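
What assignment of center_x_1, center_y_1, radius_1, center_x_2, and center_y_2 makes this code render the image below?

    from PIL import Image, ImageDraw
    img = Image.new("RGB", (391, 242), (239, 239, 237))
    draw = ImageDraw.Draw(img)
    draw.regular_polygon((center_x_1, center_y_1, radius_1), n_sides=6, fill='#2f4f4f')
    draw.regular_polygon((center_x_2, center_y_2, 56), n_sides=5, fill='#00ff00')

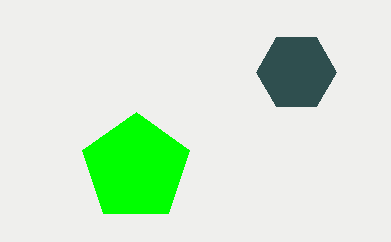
center_x_1 = 296
center_y_1 = 72
radius_1 = 40
center_x_2 = 136
center_y_2 = 168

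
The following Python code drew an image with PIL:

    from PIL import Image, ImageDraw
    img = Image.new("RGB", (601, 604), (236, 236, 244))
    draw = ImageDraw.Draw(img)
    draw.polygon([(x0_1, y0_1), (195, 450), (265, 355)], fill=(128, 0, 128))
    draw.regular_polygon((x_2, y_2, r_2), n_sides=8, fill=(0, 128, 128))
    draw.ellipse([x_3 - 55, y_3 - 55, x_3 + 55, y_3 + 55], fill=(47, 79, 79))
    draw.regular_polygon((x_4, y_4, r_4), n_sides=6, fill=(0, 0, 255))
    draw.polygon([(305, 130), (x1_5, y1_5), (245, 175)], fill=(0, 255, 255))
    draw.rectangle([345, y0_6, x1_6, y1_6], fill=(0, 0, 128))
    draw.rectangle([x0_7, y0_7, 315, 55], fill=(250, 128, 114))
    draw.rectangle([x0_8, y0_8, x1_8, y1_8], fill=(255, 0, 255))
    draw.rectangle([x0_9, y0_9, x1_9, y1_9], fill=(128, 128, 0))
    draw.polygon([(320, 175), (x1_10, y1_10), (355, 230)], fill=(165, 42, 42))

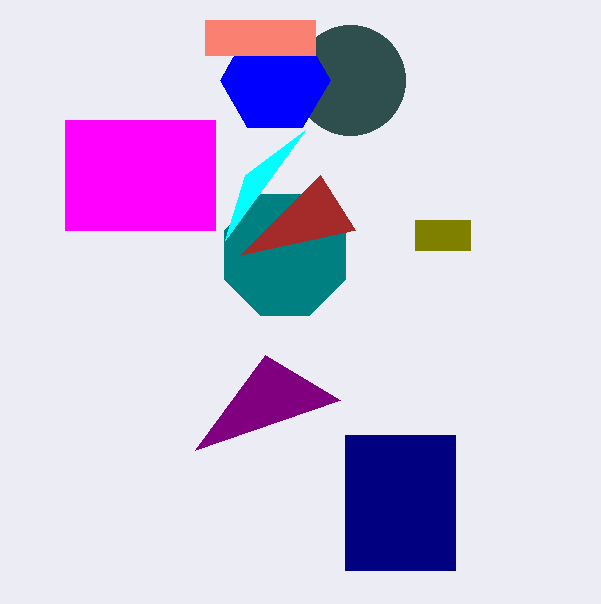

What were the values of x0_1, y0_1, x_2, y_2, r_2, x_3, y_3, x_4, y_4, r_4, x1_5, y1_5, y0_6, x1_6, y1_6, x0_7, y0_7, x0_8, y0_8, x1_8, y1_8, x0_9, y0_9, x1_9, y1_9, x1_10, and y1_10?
x0_1 = 340; y0_1 = 400; x_2 = 285; y_2 = 255; r_2 = 65; x_3 = 350; y_3 = 80; x_4 = 275; y_4 = 80; r_4 = 55; x1_5 = 225; y1_5 = 240; y0_6 = 435; x1_6 = 455; y1_6 = 570; x0_7 = 205; y0_7 = 20; x0_8 = 65; y0_8 = 120; x1_8 = 215; y1_8 = 230; x0_9 = 415; y0_9 = 220; x1_9 = 470; y1_9 = 250; x1_10 = 240; y1_10 = 255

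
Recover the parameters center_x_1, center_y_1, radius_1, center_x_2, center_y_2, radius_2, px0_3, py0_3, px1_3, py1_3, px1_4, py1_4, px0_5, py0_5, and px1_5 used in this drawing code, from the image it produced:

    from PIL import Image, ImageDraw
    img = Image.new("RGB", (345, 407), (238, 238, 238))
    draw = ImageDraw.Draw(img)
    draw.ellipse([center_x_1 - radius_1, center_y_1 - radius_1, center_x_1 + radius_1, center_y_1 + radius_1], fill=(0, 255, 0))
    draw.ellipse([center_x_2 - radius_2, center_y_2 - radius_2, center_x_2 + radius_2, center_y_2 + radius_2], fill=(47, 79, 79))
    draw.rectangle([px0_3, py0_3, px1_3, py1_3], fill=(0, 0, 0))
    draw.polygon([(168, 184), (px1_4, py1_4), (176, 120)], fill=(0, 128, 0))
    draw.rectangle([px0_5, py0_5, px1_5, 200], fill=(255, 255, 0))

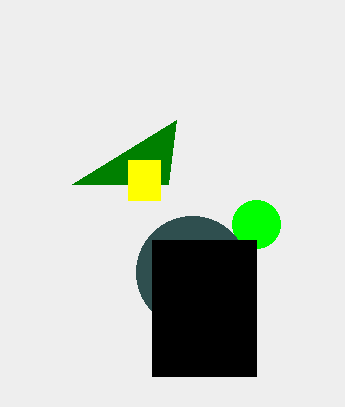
center_x_1 = 256
center_y_1 = 224
radius_1 = 24
center_x_2 = 192
center_y_2 = 272
radius_2 = 56
px0_3 = 152
py0_3 = 240
px1_3 = 256
py1_3 = 376
px1_4 = 72
py1_4 = 184
px0_5 = 128
py0_5 = 160
px1_5 = 160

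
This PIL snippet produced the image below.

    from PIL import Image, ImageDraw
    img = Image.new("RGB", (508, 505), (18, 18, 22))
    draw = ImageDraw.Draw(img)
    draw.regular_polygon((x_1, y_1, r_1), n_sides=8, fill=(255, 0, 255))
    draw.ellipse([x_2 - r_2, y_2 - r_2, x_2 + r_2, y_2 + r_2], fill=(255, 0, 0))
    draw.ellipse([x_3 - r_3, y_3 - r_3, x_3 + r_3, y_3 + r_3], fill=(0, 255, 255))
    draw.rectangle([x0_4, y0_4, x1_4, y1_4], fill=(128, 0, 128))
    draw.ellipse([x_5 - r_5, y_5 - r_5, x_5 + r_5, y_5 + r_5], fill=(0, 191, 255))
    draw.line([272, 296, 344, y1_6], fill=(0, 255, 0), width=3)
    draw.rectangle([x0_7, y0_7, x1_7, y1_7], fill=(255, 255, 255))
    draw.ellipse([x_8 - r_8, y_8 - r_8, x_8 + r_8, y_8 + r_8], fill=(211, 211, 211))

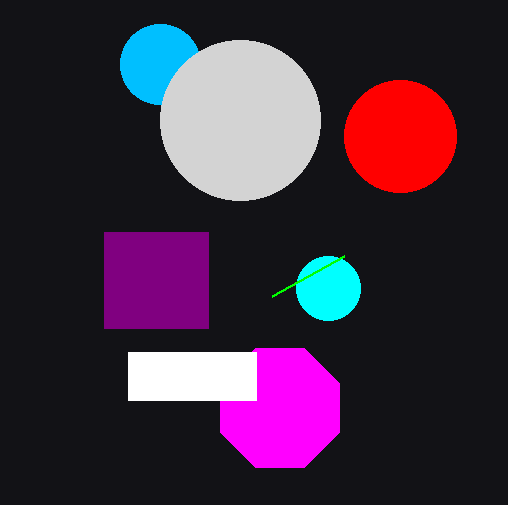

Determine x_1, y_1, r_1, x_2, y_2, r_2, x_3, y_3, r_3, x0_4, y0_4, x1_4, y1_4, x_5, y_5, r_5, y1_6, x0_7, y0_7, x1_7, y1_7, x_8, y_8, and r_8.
x_1 = 280, y_1 = 408, r_1 = 64, x_2 = 400, y_2 = 136, r_2 = 56, x_3 = 328, y_3 = 288, r_3 = 32, x0_4 = 104, y0_4 = 232, x1_4 = 208, y1_4 = 328, x_5 = 160, y_5 = 64, r_5 = 40, y1_6 = 256, x0_7 = 128, y0_7 = 352, x1_7 = 256, y1_7 = 400, x_8 = 240, y_8 = 120, r_8 = 80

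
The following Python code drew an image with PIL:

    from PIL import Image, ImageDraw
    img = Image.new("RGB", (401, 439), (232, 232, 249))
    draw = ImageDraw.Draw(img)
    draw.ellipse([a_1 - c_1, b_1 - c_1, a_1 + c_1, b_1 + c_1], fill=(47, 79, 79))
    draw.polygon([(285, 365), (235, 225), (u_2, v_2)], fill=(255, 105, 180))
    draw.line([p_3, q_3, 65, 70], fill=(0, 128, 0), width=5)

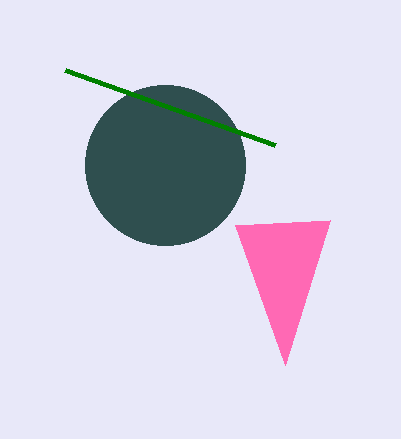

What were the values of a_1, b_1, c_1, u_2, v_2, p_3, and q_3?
a_1 = 165; b_1 = 165; c_1 = 80; u_2 = 330; v_2 = 220; p_3 = 275; q_3 = 145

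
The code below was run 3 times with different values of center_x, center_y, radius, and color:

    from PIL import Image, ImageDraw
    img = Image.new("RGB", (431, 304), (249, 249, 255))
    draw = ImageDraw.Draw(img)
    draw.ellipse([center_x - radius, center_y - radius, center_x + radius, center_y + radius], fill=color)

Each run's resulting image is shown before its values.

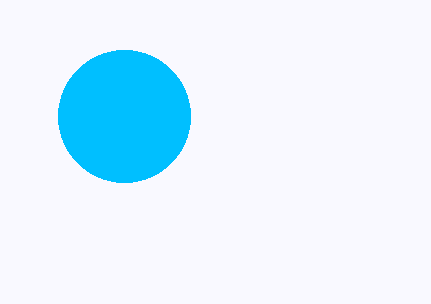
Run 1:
center_x = 124; center_y = 116; radius = 66; color = 'deepskyblue'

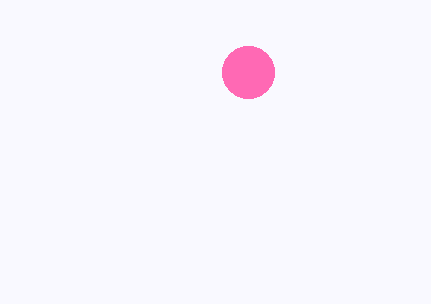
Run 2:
center_x = 248; center_y = 72; radius = 26; color = 'hotpink'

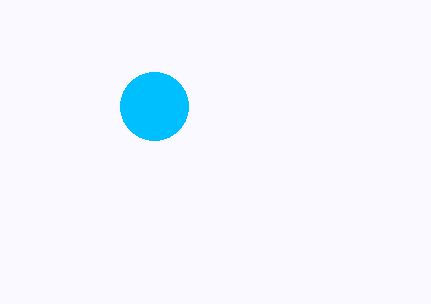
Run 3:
center_x = 154, center_y = 106, radius = 34, color = 'deepskyblue'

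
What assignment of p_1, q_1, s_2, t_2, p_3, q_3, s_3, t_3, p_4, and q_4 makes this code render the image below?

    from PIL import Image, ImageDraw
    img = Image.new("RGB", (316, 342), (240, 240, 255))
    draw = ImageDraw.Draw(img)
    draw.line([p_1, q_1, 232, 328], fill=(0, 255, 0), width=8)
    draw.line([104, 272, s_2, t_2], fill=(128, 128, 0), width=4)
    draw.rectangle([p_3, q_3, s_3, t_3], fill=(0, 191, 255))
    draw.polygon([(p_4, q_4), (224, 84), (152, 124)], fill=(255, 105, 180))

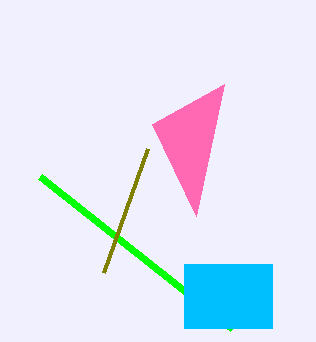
p_1 = 40
q_1 = 176
s_2 = 148
t_2 = 148
p_3 = 184
q_3 = 264
s_3 = 272
t_3 = 328
p_4 = 196
q_4 = 216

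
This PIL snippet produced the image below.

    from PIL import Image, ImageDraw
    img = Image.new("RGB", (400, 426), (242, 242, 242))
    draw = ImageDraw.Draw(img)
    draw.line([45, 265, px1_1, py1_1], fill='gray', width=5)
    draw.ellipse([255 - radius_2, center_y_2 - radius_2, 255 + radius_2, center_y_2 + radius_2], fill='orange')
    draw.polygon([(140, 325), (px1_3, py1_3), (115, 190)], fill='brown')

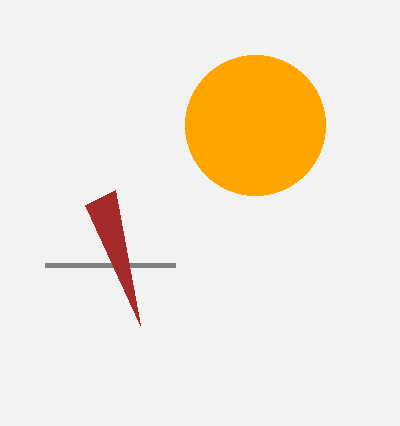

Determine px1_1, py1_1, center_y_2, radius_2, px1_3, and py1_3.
px1_1 = 175; py1_1 = 265; center_y_2 = 125; radius_2 = 70; px1_3 = 85; py1_3 = 205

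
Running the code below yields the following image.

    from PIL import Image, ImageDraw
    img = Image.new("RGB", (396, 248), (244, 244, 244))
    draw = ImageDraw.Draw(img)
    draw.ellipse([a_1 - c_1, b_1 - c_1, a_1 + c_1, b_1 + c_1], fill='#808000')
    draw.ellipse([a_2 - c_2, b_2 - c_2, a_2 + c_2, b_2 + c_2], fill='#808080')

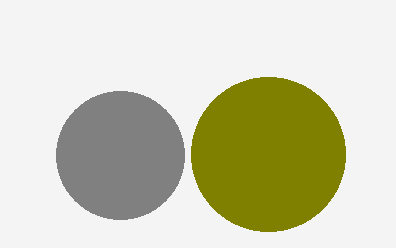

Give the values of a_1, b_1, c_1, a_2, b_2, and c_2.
a_1 = 268, b_1 = 154, c_1 = 77, a_2 = 120, b_2 = 155, c_2 = 64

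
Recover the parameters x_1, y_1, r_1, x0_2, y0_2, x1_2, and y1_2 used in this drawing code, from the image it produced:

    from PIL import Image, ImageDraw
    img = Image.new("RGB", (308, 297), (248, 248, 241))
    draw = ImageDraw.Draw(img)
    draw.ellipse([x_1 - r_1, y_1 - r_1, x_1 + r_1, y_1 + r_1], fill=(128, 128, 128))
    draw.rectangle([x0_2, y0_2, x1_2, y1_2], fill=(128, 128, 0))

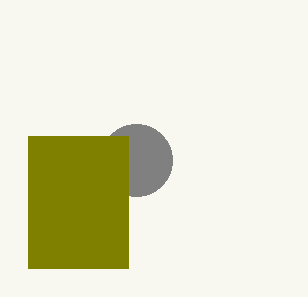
x_1 = 136
y_1 = 160
r_1 = 36
x0_2 = 28
y0_2 = 136
x1_2 = 128
y1_2 = 268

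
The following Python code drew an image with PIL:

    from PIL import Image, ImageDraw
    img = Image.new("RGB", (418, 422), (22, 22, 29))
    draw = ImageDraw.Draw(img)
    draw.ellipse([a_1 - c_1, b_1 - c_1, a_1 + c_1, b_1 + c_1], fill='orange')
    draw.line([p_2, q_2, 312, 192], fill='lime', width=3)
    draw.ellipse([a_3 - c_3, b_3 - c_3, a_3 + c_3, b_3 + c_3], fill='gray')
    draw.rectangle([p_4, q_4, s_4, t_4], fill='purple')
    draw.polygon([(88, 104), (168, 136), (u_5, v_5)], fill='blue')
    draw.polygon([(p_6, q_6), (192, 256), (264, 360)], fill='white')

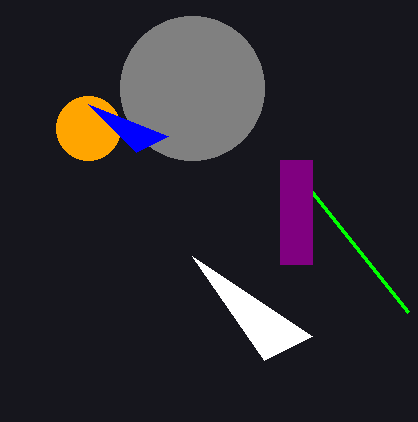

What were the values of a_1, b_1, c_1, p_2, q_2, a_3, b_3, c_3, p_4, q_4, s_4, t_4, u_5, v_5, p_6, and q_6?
a_1 = 88
b_1 = 128
c_1 = 32
p_2 = 408
q_2 = 312
a_3 = 192
b_3 = 88
c_3 = 72
p_4 = 280
q_4 = 160
s_4 = 312
t_4 = 264
u_5 = 136
v_5 = 152
p_6 = 312
q_6 = 336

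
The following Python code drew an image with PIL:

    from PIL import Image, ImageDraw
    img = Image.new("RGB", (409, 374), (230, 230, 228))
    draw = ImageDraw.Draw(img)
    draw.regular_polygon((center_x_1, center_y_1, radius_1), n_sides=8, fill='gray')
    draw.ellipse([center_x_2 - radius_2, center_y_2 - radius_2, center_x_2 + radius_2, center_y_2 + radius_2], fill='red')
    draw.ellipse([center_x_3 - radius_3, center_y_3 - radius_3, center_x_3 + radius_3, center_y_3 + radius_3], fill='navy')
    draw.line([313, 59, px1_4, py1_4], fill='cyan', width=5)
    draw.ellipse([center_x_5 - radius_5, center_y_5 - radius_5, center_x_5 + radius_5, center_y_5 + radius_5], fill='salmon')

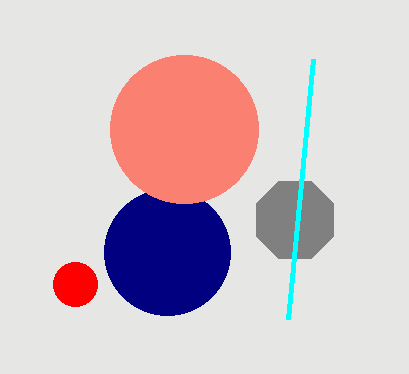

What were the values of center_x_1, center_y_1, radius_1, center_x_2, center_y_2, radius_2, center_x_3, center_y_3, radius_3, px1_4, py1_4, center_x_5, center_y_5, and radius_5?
center_x_1 = 295, center_y_1 = 220, radius_1 = 42, center_x_2 = 75, center_y_2 = 284, radius_2 = 22, center_x_3 = 167, center_y_3 = 252, radius_3 = 63, px1_4 = 288, py1_4 = 319, center_x_5 = 184, center_y_5 = 129, radius_5 = 74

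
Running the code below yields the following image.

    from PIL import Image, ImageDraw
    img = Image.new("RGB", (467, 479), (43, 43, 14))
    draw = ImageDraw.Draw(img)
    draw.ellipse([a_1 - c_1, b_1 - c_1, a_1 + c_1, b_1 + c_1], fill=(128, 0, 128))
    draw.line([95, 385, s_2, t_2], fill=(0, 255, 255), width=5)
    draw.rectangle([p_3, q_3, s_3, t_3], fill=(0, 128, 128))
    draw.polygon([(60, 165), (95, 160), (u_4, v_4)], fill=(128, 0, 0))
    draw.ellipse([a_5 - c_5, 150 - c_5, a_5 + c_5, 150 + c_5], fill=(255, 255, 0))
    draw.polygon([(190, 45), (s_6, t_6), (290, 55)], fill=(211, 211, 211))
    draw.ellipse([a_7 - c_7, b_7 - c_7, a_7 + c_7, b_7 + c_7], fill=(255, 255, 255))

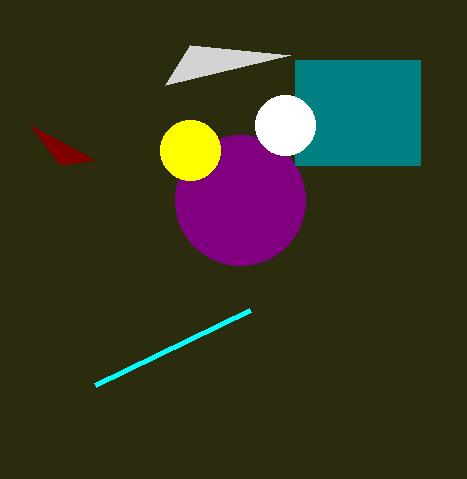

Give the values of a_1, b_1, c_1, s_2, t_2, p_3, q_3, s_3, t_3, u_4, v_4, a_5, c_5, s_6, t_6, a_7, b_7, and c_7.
a_1 = 240, b_1 = 200, c_1 = 65, s_2 = 250, t_2 = 310, p_3 = 295, q_3 = 60, s_3 = 420, t_3 = 165, u_4 = 30, v_4 = 125, a_5 = 190, c_5 = 30, s_6 = 165, t_6 = 85, a_7 = 285, b_7 = 125, c_7 = 30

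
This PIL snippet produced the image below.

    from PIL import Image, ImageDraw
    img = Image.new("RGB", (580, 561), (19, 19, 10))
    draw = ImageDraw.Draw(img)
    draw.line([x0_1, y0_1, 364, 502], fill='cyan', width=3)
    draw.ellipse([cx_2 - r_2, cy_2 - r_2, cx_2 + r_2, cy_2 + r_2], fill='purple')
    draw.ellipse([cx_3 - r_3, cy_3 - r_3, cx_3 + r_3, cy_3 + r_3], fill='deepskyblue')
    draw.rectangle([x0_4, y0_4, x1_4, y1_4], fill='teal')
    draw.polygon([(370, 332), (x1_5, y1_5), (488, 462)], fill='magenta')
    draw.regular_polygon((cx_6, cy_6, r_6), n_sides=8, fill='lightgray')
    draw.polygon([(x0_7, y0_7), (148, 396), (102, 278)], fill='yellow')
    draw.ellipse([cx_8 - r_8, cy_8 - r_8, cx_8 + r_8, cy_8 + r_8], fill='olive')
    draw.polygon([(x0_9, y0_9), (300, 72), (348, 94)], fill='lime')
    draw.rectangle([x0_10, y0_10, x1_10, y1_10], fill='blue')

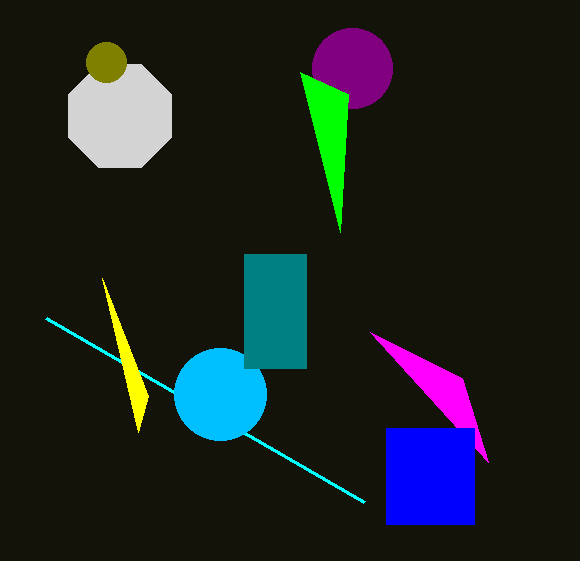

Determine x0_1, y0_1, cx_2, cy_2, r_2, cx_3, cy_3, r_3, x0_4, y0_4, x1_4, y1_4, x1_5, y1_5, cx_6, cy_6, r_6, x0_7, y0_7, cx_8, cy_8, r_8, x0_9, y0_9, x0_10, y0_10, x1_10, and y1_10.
x0_1 = 46; y0_1 = 318; cx_2 = 352; cy_2 = 68; r_2 = 40; cx_3 = 220; cy_3 = 394; r_3 = 46; x0_4 = 244; y0_4 = 254; x1_4 = 306; y1_4 = 368; x1_5 = 462; y1_5 = 378; cx_6 = 120; cy_6 = 116; r_6 = 56; x0_7 = 138; y0_7 = 432; cx_8 = 106; cy_8 = 62; r_8 = 20; x0_9 = 340; y0_9 = 232; x0_10 = 386; y0_10 = 428; x1_10 = 474; y1_10 = 524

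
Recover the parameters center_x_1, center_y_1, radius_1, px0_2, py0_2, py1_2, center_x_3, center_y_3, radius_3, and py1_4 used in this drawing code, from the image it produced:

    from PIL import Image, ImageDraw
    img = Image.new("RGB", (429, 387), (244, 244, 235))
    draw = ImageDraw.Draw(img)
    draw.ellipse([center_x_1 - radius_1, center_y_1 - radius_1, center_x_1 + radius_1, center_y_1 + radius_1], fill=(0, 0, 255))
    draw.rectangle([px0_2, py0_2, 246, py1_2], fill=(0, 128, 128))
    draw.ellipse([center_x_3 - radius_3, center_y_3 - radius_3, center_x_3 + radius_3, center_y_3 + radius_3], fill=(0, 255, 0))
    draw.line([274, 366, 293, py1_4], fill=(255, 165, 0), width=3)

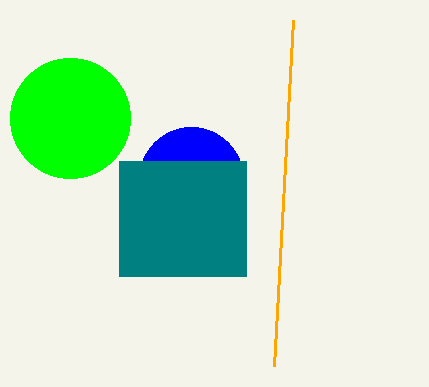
center_x_1 = 191, center_y_1 = 179, radius_1 = 52, px0_2 = 119, py0_2 = 161, py1_2 = 276, center_x_3 = 70, center_y_3 = 118, radius_3 = 60, py1_4 = 20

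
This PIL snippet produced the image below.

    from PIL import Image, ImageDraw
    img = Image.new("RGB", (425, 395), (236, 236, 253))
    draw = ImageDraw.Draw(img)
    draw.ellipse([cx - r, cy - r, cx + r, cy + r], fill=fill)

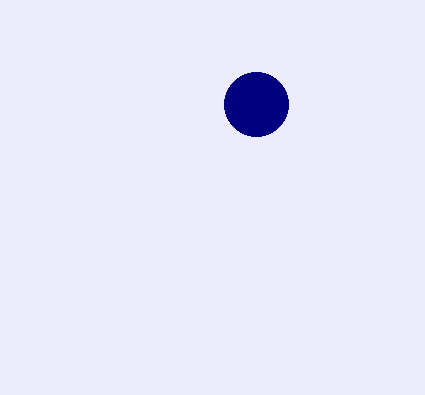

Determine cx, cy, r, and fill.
cx = 256, cy = 104, r = 32, fill = 'navy'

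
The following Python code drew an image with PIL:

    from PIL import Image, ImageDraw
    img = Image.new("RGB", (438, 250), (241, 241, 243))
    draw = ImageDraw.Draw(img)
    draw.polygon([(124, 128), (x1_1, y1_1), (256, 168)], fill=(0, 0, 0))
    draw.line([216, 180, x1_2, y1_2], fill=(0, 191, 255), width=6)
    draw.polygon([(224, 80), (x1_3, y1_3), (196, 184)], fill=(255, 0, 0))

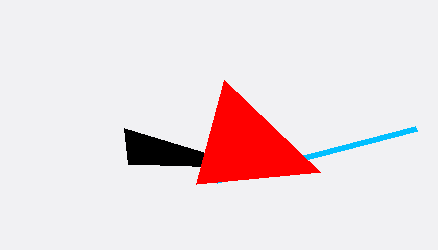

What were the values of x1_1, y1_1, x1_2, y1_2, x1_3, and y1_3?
x1_1 = 128; y1_1 = 164; x1_2 = 416; y1_2 = 128; x1_3 = 320; y1_3 = 172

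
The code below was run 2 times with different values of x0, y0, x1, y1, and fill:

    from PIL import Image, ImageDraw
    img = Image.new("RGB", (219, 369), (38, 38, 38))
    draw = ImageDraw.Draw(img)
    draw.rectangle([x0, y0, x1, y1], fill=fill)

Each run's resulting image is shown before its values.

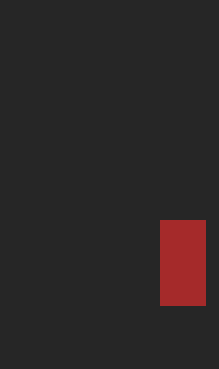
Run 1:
x0 = 160
y0 = 220
x1 = 205
y1 = 305
fill = 'brown'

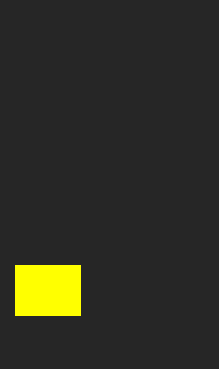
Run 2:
x0 = 15; y0 = 265; x1 = 80; y1 = 315; fill = 'yellow'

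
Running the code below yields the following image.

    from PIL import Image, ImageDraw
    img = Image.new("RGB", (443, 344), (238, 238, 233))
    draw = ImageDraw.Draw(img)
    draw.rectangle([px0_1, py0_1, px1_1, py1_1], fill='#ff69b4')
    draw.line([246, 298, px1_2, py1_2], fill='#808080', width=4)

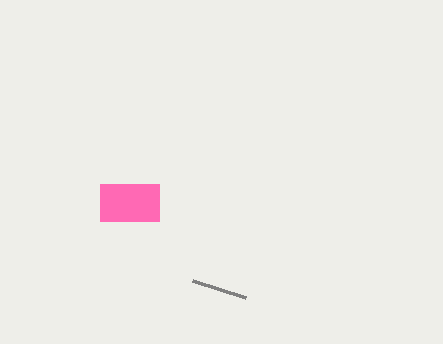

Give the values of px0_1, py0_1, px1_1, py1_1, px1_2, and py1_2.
px0_1 = 100; py0_1 = 184; px1_1 = 159; py1_1 = 221; px1_2 = 193; py1_2 = 281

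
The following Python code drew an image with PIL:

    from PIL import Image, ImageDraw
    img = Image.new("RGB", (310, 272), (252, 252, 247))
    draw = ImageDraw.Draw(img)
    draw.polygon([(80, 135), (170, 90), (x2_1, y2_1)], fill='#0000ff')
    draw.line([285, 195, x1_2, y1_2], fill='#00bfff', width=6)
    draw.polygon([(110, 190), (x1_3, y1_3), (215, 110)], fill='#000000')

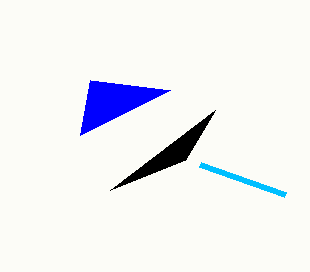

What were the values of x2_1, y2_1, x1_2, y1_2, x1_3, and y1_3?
x2_1 = 90, y2_1 = 80, x1_2 = 200, y1_2 = 165, x1_3 = 185, y1_3 = 160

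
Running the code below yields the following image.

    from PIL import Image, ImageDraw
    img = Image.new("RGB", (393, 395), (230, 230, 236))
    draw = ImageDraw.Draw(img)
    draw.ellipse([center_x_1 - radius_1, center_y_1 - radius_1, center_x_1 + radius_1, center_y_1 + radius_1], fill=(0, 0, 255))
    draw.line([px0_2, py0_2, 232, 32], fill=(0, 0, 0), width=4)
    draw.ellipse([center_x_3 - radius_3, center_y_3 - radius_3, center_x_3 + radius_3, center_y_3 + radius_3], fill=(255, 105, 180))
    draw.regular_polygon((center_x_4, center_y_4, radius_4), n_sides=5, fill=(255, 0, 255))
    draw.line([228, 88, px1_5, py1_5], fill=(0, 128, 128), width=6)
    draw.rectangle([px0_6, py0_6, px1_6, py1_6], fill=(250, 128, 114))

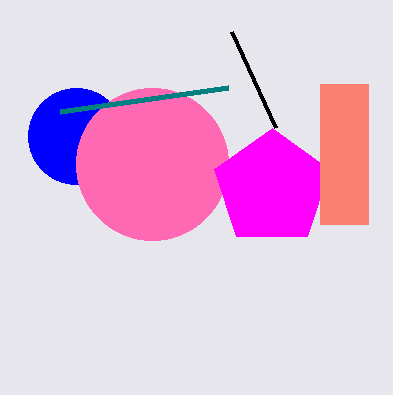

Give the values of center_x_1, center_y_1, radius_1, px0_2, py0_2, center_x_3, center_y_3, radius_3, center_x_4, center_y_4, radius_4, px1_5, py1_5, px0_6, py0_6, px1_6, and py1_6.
center_x_1 = 76; center_y_1 = 136; radius_1 = 48; px0_2 = 276; py0_2 = 128; center_x_3 = 152; center_y_3 = 164; radius_3 = 76; center_x_4 = 272; center_y_4 = 188; radius_4 = 60; px1_5 = 60; py1_5 = 112; px0_6 = 320; py0_6 = 84; px1_6 = 368; py1_6 = 224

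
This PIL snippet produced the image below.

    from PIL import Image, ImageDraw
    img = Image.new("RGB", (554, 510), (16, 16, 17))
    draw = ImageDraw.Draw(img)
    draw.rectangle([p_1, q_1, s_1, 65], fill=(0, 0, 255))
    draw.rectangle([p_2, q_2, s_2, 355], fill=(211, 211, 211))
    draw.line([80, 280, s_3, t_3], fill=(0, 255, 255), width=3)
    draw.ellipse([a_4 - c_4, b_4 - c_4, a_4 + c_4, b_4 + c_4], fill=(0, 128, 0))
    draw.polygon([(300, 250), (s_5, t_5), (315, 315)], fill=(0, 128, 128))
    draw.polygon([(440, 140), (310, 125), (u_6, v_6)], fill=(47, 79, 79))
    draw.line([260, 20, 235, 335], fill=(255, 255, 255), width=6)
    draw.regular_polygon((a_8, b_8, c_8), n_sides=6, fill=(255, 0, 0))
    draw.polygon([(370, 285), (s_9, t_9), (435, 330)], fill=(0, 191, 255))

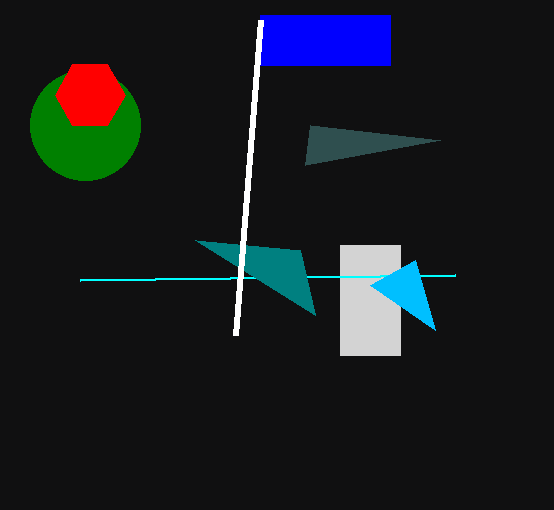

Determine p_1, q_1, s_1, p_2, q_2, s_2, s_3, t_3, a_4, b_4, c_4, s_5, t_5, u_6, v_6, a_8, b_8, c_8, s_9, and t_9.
p_1 = 260; q_1 = 15; s_1 = 390; p_2 = 340; q_2 = 245; s_2 = 400; s_3 = 455; t_3 = 275; a_4 = 85; b_4 = 125; c_4 = 55; s_5 = 195; t_5 = 240; u_6 = 305; v_6 = 165; a_8 = 90; b_8 = 95; c_8 = 35; s_9 = 415; t_9 = 260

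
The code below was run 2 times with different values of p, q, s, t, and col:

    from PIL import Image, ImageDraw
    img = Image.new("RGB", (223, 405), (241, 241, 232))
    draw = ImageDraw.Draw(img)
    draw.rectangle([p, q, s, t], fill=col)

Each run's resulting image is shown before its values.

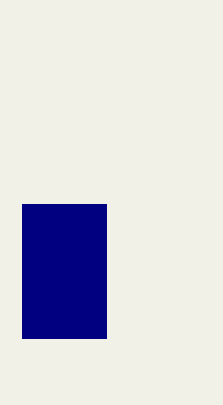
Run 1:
p = 22; q = 204; s = 106; t = 338; col = 'navy'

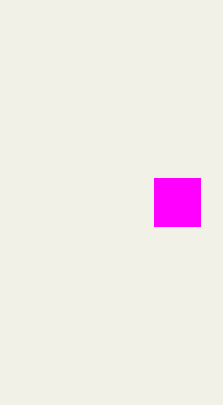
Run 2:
p = 154
q = 178
s = 200
t = 226
col = 'magenta'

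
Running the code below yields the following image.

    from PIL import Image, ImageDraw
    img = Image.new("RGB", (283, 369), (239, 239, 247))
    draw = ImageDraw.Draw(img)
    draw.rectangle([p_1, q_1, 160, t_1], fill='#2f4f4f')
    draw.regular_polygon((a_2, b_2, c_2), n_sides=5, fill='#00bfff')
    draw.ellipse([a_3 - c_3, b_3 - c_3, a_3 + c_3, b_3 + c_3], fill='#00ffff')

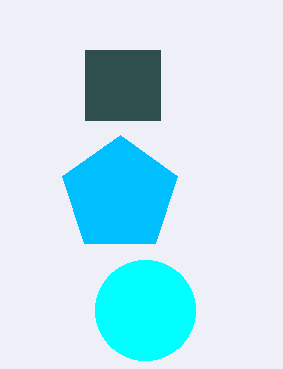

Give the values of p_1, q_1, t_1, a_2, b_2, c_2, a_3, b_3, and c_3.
p_1 = 85
q_1 = 50
t_1 = 120
a_2 = 120
b_2 = 195
c_2 = 60
a_3 = 145
b_3 = 310
c_3 = 50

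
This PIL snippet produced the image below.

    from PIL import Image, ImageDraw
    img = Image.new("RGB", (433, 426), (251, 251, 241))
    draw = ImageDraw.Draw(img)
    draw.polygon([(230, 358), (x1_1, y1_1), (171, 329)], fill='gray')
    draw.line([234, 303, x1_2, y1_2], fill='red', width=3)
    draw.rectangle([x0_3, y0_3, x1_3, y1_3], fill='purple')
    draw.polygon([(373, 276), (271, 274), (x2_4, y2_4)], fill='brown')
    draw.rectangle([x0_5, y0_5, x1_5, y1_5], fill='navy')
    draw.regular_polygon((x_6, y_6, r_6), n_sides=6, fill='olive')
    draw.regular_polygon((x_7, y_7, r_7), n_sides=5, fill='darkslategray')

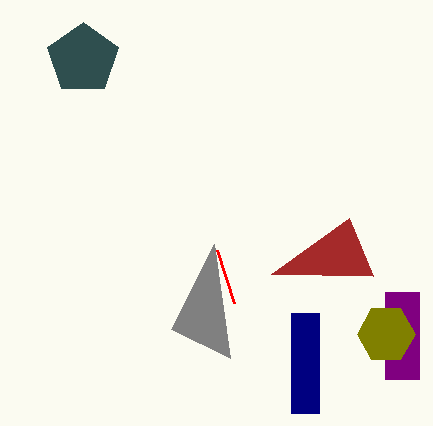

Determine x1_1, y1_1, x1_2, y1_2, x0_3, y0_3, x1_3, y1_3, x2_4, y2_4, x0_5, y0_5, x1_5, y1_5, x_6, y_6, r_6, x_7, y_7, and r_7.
x1_1 = 214
y1_1 = 244
x1_2 = 217
y1_2 = 250
x0_3 = 385
y0_3 = 292
x1_3 = 419
y1_3 = 379
x2_4 = 349
y2_4 = 218
x0_5 = 291
y0_5 = 313
x1_5 = 319
y1_5 = 413
x_6 = 386
y_6 = 334
r_6 = 29
x_7 = 83
y_7 = 59
r_7 = 37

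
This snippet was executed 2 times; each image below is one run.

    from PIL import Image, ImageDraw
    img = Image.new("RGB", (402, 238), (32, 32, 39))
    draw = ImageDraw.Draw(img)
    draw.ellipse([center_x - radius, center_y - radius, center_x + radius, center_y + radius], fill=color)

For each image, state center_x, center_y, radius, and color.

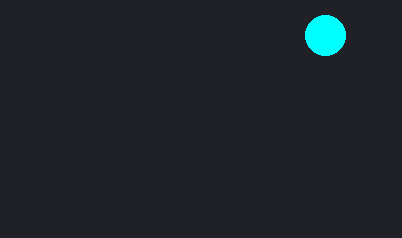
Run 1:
center_x = 325
center_y = 35
radius = 20
color = 'cyan'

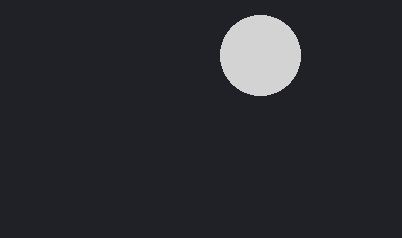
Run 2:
center_x = 260; center_y = 55; radius = 40; color = 'lightgray'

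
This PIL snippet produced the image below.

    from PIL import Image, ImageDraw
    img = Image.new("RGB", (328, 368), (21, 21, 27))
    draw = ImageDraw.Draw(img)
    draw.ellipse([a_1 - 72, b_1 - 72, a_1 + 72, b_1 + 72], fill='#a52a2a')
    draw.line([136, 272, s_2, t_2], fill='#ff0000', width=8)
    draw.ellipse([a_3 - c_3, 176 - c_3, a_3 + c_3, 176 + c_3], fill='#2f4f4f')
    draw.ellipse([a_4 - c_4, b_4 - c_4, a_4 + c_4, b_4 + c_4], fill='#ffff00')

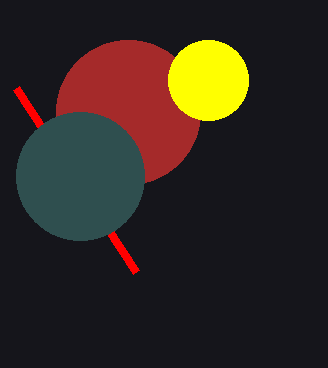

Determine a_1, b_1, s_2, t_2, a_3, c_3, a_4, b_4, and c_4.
a_1 = 128; b_1 = 112; s_2 = 16; t_2 = 88; a_3 = 80; c_3 = 64; a_4 = 208; b_4 = 80; c_4 = 40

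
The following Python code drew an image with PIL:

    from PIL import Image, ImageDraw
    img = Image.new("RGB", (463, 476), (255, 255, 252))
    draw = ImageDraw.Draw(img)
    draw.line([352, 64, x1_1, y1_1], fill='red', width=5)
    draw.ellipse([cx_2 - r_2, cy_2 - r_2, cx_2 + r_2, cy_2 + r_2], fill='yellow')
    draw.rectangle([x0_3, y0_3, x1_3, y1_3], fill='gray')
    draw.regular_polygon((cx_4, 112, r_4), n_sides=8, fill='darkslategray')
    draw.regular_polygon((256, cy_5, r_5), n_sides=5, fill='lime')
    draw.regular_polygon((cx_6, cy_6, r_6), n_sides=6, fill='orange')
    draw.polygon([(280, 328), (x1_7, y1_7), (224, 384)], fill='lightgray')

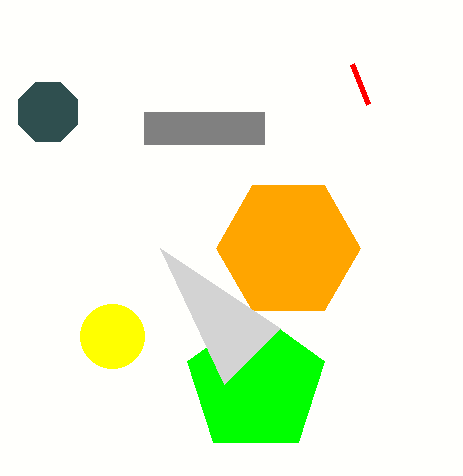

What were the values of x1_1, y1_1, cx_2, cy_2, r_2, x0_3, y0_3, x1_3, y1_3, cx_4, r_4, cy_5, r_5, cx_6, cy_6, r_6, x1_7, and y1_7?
x1_1 = 368
y1_1 = 104
cx_2 = 112
cy_2 = 336
r_2 = 32
x0_3 = 144
y0_3 = 112
x1_3 = 264
y1_3 = 144
cx_4 = 48
r_4 = 32
cy_5 = 384
r_5 = 72
cx_6 = 288
cy_6 = 248
r_6 = 72
x1_7 = 160
y1_7 = 248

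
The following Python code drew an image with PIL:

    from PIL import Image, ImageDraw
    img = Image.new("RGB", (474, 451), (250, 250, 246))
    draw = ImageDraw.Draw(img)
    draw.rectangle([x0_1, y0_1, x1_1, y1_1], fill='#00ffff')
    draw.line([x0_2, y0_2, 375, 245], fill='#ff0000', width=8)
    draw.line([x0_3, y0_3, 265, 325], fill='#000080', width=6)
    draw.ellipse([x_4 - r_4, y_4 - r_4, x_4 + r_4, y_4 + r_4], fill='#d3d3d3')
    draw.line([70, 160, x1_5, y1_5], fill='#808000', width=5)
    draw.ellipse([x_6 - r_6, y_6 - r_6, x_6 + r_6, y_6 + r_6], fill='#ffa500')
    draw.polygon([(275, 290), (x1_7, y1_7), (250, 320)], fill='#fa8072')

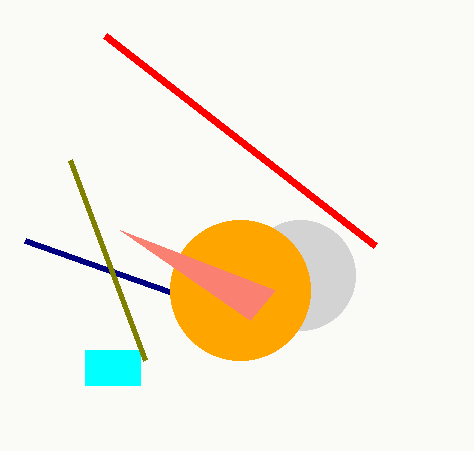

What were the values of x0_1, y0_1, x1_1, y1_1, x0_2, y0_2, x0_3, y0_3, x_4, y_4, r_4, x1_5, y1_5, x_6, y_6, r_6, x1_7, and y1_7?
x0_1 = 85
y0_1 = 350
x1_1 = 140
y1_1 = 385
x0_2 = 105
y0_2 = 35
x0_3 = 25
y0_3 = 240
x_4 = 300
y_4 = 275
r_4 = 55
x1_5 = 145
y1_5 = 360
x_6 = 240
y_6 = 290
r_6 = 70
x1_7 = 120
y1_7 = 230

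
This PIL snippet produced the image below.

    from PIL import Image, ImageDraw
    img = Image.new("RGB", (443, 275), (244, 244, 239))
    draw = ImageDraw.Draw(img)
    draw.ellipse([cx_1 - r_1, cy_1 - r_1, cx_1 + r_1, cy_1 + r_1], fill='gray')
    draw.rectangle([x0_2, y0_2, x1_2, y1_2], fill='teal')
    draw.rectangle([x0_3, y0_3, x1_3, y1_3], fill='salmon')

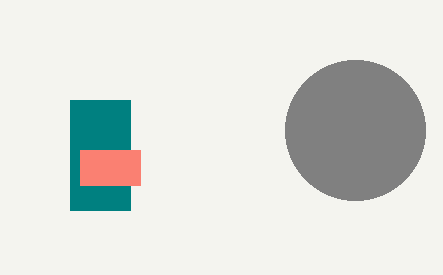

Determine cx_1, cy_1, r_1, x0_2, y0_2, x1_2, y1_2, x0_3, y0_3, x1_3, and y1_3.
cx_1 = 355; cy_1 = 130; r_1 = 70; x0_2 = 70; y0_2 = 100; x1_2 = 130; y1_2 = 210; x0_3 = 80; y0_3 = 150; x1_3 = 140; y1_3 = 185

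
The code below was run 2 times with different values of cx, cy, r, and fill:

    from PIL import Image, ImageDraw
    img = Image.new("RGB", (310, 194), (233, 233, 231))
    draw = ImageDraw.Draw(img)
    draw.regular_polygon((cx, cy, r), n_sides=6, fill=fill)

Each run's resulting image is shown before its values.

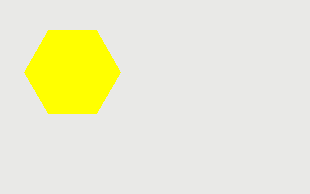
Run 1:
cx = 72
cy = 72
r = 48
fill = 'yellow'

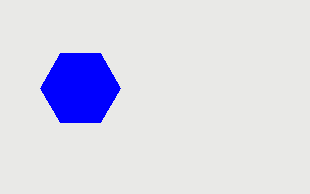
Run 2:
cx = 80, cy = 88, r = 40, fill = 'blue'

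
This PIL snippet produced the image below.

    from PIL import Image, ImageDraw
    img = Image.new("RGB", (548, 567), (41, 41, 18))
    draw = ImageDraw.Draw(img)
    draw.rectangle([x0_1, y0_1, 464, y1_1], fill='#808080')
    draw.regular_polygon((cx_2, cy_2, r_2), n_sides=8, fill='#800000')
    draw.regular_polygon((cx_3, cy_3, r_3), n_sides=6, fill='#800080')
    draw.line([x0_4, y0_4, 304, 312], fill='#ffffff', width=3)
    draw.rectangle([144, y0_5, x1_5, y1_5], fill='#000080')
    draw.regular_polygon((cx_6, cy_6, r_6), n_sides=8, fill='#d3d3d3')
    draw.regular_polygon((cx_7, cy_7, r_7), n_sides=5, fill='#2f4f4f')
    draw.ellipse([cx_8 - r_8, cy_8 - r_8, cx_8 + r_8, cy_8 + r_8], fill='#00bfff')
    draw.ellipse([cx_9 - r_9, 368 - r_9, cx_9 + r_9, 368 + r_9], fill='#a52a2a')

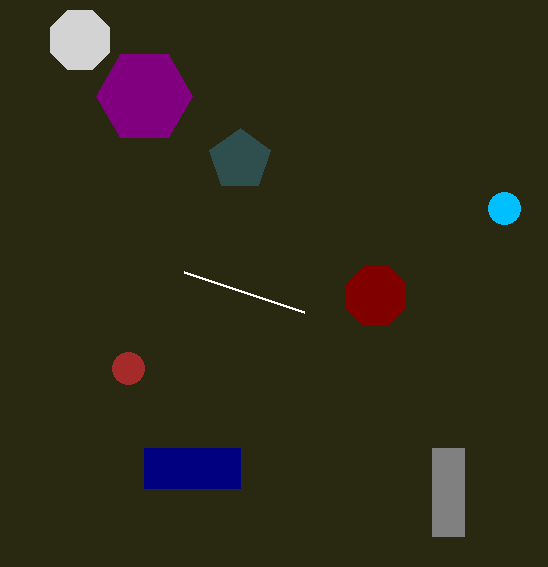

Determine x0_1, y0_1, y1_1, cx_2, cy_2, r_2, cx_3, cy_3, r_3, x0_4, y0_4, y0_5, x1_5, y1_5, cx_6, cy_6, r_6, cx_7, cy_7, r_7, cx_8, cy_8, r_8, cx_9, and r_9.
x0_1 = 432, y0_1 = 448, y1_1 = 536, cx_2 = 376, cy_2 = 296, r_2 = 32, cx_3 = 144, cy_3 = 96, r_3 = 48, x0_4 = 184, y0_4 = 272, y0_5 = 448, x1_5 = 240, y1_5 = 488, cx_6 = 80, cy_6 = 40, r_6 = 32, cx_7 = 240, cy_7 = 160, r_7 = 32, cx_8 = 504, cy_8 = 208, r_8 = 16, cx_9 = 128, r_9 = 16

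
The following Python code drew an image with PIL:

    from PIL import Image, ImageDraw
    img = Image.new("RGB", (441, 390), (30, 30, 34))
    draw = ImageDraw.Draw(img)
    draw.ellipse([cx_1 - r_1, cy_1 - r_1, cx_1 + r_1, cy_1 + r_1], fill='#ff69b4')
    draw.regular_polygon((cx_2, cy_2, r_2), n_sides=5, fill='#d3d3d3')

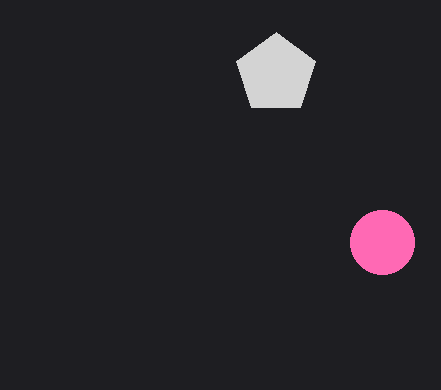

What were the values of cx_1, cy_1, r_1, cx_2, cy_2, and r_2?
cx_1 = 382
cy_1 = 242
r_1 = 32
cx_2 = 276
cy_2 = 74
r_2 = 42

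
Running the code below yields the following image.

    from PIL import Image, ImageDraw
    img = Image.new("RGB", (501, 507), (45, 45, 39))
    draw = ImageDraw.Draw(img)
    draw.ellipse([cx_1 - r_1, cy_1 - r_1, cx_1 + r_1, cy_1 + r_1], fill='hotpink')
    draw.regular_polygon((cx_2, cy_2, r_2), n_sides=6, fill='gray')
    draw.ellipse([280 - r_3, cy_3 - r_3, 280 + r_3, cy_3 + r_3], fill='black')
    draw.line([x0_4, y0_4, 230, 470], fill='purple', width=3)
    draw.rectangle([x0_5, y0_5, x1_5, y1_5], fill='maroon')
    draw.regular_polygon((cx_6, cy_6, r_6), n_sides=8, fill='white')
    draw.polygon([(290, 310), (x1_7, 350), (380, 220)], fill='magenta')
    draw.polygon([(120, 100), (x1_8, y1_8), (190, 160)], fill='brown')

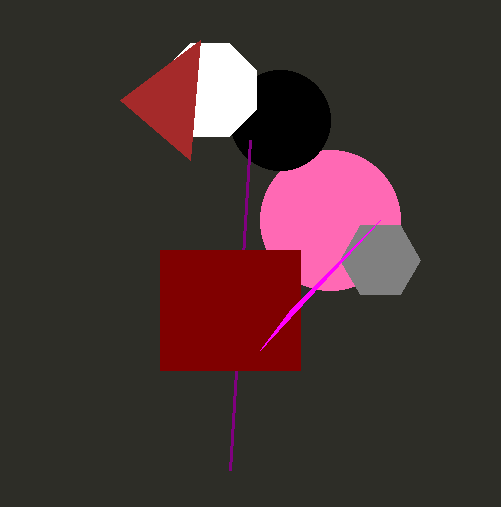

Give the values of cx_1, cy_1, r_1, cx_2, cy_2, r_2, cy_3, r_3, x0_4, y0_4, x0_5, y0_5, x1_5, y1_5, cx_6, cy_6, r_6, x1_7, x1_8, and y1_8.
cx_1 = 330, cy_1 = 220, r_1 = 70, cx_2 = 380, cy_2 = 260, r_2 = 40, cy_3 = 120, r_3 = 50, x0_4 = 250, y0_4 = 140, x0_5 = 160, y0_5 = 250, x1_5 = 300, y1_5 = 370, cx_6 = 210, cy_6 = 90, r_6 = 50, x1_7 = 260, x1_8 = 200, y1_8 = 40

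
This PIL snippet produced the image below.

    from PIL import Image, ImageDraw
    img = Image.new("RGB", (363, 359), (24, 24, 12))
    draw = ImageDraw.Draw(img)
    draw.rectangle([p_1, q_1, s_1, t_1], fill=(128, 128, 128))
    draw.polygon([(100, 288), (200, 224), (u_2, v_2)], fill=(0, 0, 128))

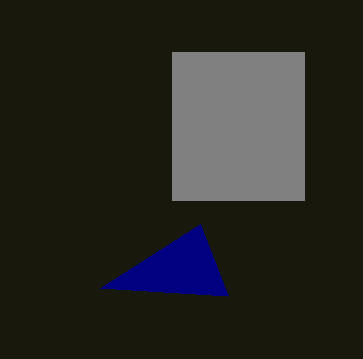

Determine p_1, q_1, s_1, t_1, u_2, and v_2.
p_1 = 172; q_1 = 52; s_1 = 304; t_1 = 200; u_2 = 228; v_2 = 296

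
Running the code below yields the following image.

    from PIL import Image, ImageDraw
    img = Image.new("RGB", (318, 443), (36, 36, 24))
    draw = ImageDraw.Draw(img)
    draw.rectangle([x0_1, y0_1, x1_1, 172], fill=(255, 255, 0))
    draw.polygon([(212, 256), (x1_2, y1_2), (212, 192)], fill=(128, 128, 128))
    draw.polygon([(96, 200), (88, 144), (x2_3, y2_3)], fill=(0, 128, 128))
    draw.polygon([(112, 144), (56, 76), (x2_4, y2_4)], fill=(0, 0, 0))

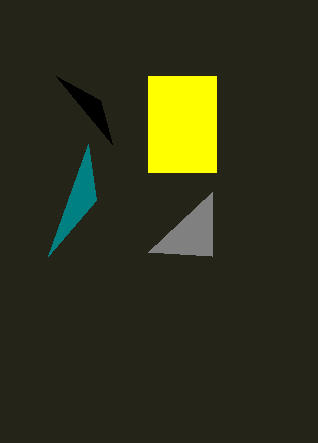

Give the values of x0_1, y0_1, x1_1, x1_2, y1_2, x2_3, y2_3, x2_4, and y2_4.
x0_1 = 148; y0_1 = 76; x1_1 = 216; x1_2 = 148; y1_2 = 252; x2_3 = 48; y2_3 = 256; x2_4 = 100; y2_4 = 100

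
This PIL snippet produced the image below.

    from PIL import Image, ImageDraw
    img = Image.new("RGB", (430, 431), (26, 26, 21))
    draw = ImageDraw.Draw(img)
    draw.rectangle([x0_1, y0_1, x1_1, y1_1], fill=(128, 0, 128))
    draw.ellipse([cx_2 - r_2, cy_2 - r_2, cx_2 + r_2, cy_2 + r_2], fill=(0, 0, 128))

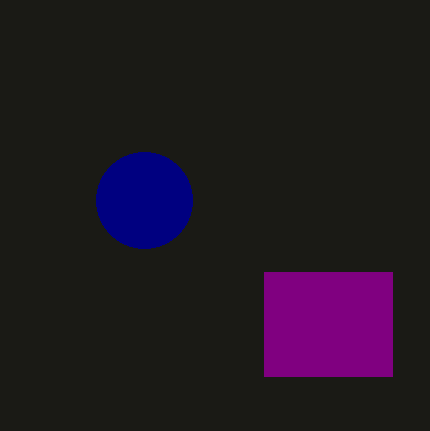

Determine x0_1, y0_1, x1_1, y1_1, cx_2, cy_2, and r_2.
x0_1 = 264; y0_1 = 272; x1_1 = 392; y1_1 = 376; cx_2 = 144; cy_2 = 200; r_2 = 48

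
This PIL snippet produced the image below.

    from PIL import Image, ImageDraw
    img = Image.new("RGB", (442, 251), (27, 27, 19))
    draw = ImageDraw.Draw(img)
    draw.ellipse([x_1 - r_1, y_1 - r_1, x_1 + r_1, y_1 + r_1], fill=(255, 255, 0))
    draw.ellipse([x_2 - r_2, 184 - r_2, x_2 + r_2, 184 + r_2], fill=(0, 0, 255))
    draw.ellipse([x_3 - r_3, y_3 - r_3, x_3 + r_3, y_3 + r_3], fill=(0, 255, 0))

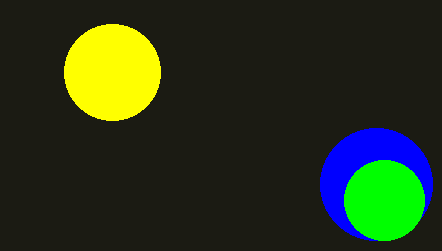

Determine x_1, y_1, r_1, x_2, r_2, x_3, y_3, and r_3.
x_1 = 112
y_1 = 72
r_1 = 48
x_2 = 376
r_2 = 56
x_3 = 384
y_3 = 200
r_3 = 40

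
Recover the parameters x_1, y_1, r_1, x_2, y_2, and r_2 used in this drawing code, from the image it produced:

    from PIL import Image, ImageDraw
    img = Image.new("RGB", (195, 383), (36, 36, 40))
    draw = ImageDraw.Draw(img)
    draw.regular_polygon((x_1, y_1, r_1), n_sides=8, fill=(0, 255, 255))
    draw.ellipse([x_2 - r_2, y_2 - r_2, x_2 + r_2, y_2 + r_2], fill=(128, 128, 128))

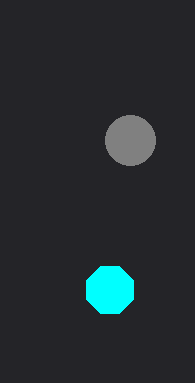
x_1 = 110; y_1 = 290; r_1 = 25; x_2 = 130; y_2 = 140; r_2 = 25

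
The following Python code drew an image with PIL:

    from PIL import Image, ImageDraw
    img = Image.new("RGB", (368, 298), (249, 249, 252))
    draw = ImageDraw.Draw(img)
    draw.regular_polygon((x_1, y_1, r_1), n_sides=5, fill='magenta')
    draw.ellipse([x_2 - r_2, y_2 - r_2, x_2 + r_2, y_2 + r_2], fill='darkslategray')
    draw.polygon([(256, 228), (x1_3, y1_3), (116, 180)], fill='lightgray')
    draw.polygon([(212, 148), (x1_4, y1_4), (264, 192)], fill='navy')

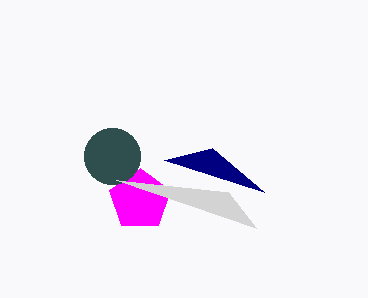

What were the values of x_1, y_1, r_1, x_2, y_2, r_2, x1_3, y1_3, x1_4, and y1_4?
x_1 = 140; y_1 = 200; r_1 = 32; x_2 = 112; y_2 = 156; r_2 = 28; x1_3 = 228; y1_3 = 192; x1_4 = 164; y1_4 = 160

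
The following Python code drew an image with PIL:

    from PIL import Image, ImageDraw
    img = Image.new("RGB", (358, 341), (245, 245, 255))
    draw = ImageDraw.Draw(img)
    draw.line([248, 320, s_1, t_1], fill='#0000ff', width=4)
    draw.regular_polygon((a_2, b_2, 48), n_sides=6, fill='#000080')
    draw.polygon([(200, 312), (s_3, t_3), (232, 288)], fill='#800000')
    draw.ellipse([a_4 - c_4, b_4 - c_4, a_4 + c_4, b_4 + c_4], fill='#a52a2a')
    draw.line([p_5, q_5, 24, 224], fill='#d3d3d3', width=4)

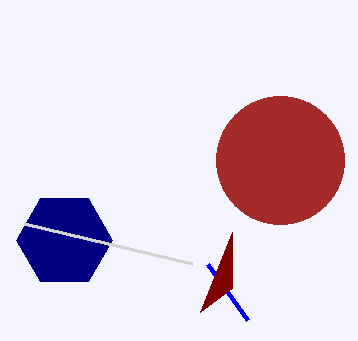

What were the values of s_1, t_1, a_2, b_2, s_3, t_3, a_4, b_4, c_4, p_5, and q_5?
s_1 = 208
t_1 = 264
a_2 = 64
b_2 = 240
s_3 = 232
t_3 = 232
a_4 = 280
b_4 = 160
c_4 = 64
p_5 = 192
q_5 = 264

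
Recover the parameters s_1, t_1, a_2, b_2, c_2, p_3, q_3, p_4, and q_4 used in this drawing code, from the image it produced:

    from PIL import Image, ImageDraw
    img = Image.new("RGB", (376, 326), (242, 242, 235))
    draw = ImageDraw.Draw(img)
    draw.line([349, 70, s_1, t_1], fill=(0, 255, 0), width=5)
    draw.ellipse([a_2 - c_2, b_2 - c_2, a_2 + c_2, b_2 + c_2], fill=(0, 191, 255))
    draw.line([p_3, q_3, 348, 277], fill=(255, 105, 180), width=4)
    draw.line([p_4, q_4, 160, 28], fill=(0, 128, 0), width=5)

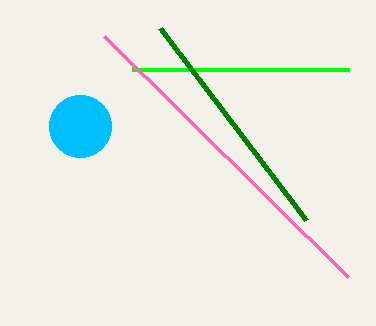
s_1 = 132, t_1 = 69, a_2 = 80, b_2 = 126, c_2 = 31, p_3 = 104, q_3 = 36, p_4 = 306, q_4 = 220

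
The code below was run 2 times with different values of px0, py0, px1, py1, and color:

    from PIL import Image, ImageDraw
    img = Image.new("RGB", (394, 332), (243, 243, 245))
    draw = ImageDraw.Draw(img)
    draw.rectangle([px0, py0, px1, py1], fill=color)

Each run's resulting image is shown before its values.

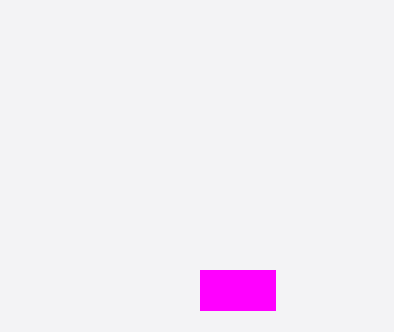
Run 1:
px0 = 200
py0 = 270
px1 = 275
py1 = 310
color = 'magenta'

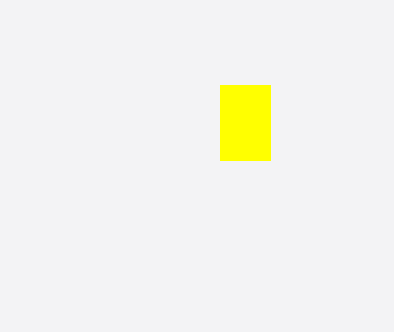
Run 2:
px0 = 220, py0 = 85, px1 = 270, py1 = 160, color = 'yellow'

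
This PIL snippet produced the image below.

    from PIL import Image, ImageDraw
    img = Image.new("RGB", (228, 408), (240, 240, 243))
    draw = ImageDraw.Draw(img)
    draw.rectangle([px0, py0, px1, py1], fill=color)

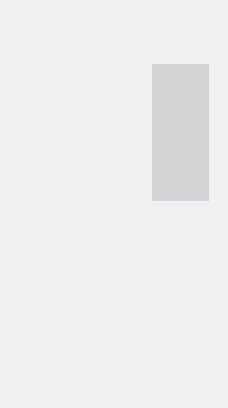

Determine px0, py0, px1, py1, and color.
px0 = 152
py0 = 64
px1 = 208
py1 = 200
color = 'lightgray'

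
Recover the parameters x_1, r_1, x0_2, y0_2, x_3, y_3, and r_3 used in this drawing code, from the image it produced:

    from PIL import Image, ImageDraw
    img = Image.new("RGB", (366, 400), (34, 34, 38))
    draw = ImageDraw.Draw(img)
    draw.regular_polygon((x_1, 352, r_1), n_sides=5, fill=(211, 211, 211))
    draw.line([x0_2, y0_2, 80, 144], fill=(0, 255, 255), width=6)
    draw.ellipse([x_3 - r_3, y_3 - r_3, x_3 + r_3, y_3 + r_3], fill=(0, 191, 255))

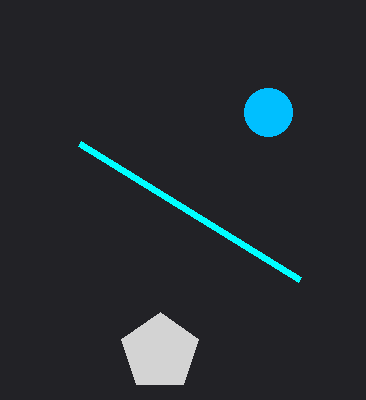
x_1 = 160
r_1 = 40
x0_2 = 300
y0_2 = 280
x_3 = 268
y_3 = 112
r_3 = 24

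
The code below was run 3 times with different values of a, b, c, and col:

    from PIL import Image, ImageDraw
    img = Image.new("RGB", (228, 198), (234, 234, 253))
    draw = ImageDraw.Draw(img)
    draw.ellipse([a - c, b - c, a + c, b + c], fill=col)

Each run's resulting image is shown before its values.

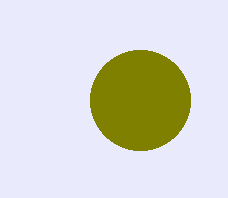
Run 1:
a = 140
b = 100
c = 50
col = 'olive'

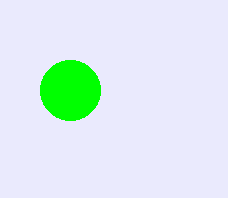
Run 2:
a = 70
b = 90
c = 30
col = 'lime'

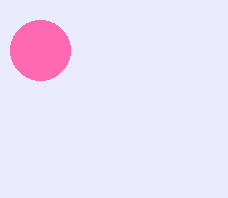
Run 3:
a = 40
b = 50
c = 30
col = 'hotpink'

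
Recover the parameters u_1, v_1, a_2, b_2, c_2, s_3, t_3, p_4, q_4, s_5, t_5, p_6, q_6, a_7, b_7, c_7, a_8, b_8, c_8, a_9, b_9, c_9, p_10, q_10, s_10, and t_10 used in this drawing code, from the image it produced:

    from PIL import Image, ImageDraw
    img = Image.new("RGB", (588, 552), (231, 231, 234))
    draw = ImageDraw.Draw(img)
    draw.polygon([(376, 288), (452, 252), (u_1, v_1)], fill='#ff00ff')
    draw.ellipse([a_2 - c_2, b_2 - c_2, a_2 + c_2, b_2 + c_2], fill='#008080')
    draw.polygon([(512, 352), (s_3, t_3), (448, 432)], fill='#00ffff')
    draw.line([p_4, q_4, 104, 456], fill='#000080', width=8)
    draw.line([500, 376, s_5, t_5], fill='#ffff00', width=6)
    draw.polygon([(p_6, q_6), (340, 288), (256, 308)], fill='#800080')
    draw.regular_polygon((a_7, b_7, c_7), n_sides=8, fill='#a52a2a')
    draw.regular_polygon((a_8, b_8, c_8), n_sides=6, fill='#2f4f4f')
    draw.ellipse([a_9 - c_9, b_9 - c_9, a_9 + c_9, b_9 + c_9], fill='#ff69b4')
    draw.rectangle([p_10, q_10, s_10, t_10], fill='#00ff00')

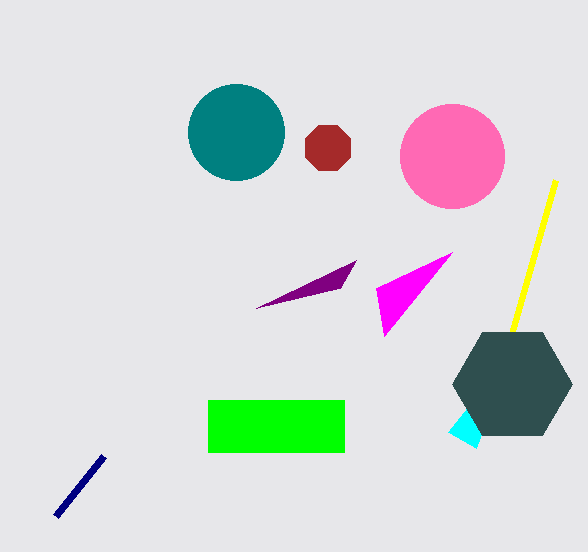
u_1 = 384
v_1 = 336
a_2 = 236
b_2 = 132
c_2 = 48
s_3 = 476
t_3 = 448
p_4 = 56
q_4 = 516
s_5 = 556
t_5 = 180
p_6 = 356
q_6 = 260
a_7 = 328
b_7 = 148
c_7 = 24
a_8 = 512
b_8 = 384
c_8 = 60
a_9 = 452
b_9 = 156
c_9 = 52
p_10 = 208
q_10 = 400
s_10 = 344
t_10 = 452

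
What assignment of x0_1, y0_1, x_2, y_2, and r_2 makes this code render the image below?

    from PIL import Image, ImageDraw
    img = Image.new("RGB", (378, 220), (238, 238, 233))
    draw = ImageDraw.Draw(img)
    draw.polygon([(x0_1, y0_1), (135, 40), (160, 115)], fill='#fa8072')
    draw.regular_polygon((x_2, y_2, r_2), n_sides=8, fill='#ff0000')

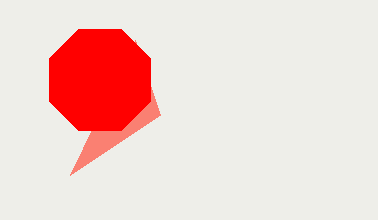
x0_1 = 70
y0_1 = 175
x_2 = 100
y_2 = 80
r_2 = 55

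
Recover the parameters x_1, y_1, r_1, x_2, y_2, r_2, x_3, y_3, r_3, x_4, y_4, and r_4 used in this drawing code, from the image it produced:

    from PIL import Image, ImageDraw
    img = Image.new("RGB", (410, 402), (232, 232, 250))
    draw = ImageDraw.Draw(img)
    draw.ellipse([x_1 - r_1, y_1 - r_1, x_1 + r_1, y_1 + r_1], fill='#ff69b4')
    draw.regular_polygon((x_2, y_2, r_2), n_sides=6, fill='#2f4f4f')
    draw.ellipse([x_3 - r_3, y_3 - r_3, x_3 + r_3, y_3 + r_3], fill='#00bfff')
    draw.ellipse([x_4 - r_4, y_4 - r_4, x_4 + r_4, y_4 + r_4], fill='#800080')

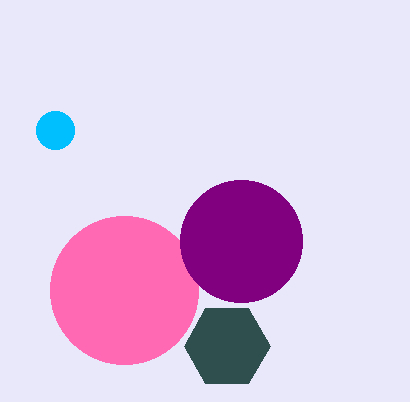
x_1 = 124
y_1 = 290
r_1 = 74
x_2 = 227
y_2 = 346
r_2 = 43
x_3 = 55
y_3 = 130
r_3 = 19
x_4 = 241
y_4 = 241
r_4 = 61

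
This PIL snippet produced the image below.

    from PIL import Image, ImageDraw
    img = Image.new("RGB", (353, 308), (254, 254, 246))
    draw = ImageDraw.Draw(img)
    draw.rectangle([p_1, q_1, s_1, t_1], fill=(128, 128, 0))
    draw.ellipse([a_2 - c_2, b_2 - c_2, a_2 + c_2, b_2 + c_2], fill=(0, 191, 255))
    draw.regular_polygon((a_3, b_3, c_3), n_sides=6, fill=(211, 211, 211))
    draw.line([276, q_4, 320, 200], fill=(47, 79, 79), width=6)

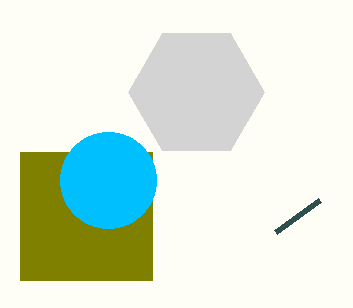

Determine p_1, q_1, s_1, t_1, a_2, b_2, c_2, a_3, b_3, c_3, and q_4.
p_1 = 20, q_1 = 152, s_1 = 152, t_1 = 280, a_2 = 108, b_2 = 180, c_2 = 48, a_3 = 196, b_3 = 92, c_3 = 68, q_4 = 232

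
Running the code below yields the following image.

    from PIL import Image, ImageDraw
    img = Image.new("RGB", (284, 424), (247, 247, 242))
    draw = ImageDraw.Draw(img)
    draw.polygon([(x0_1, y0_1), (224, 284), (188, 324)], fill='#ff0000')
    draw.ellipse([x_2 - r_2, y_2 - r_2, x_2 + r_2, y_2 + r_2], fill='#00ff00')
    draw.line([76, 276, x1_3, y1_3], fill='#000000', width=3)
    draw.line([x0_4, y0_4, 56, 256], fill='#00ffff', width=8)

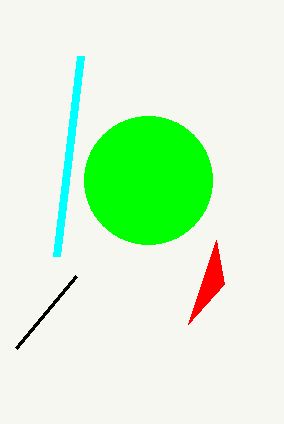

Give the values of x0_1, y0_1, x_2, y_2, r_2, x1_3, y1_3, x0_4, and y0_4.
x0_1 = 216
y0_1 = 240
x_2 = 148
y_2 = 180
r_2 = 64
x1_3 = 16
y1_3 = 348
x0_4 = 80
y0_4 = 56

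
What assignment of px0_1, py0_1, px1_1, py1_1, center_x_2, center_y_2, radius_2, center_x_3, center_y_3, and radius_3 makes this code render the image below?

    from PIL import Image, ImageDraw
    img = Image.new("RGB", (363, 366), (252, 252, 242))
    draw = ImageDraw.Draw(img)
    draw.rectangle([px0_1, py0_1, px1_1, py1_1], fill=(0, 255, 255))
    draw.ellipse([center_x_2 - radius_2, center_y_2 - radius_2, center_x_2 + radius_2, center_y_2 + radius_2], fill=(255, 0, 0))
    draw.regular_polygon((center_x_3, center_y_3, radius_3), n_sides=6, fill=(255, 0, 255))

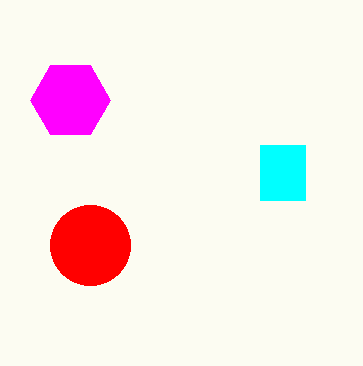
px0_1 = 260, py0_1 = 145, px1_1 = 305, py1_1 = 200, center_x_2 = 90, center_y_2 = 245, radius_2 = 40, center_x_3 = 70, center_y_3 = 100, radius_3 = 40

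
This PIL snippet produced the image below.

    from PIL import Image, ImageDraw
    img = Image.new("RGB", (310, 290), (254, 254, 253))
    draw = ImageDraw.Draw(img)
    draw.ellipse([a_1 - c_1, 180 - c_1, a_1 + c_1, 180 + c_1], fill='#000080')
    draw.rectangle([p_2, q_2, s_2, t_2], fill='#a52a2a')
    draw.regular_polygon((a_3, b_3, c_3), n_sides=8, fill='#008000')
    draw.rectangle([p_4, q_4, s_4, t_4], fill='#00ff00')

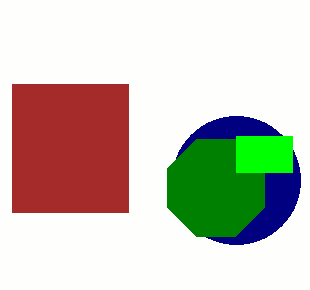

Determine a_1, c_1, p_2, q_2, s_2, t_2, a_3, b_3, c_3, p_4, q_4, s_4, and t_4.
a_1 = 236
c_1 = 64
p_2 = 12
q_2 = 84
s_2 = 128
t_2 = 212
a_3 = 216
b_3 = 188
c_3 = 52
p_4 = 236
q_4 = 136
s_4 = 292
t_4 = 172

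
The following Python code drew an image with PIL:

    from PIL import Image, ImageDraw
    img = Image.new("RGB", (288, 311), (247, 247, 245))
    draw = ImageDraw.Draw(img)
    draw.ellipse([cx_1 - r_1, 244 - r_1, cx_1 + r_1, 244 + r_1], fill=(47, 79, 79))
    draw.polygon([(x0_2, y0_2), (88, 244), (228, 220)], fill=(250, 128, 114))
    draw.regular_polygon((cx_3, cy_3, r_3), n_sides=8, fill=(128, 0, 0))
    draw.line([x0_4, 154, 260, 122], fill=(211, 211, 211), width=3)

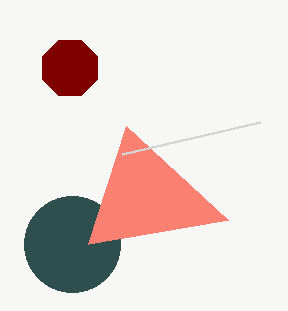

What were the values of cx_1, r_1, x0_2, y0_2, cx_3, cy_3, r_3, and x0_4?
cx_1 = 72; r_1 = 48; x0_2 = 126; y0_2 = 126; cx_3 = 70; cy_3 = 68; r_3 = 30; x0_4 = 122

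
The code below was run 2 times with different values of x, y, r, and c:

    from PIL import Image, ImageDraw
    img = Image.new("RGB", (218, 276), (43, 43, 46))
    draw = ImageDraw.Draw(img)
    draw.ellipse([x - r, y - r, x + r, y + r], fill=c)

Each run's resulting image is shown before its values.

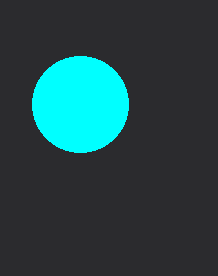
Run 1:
x = 80
y = 104
r = 48
c = 'cyan'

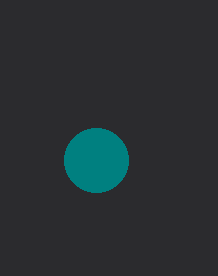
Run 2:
x = 96
y = 160
r = 32
c = 'teal'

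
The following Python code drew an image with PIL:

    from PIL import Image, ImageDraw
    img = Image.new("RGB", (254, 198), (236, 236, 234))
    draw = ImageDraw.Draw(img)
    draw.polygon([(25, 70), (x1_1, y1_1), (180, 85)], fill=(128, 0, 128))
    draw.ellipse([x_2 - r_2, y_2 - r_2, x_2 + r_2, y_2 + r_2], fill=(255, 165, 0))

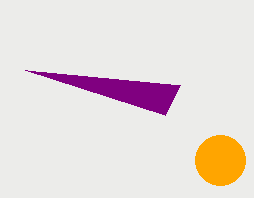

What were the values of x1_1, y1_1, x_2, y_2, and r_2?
x1_1 = 165; y1_1 = 115; x_2 = 220; y_2 = 160; r_2 = 25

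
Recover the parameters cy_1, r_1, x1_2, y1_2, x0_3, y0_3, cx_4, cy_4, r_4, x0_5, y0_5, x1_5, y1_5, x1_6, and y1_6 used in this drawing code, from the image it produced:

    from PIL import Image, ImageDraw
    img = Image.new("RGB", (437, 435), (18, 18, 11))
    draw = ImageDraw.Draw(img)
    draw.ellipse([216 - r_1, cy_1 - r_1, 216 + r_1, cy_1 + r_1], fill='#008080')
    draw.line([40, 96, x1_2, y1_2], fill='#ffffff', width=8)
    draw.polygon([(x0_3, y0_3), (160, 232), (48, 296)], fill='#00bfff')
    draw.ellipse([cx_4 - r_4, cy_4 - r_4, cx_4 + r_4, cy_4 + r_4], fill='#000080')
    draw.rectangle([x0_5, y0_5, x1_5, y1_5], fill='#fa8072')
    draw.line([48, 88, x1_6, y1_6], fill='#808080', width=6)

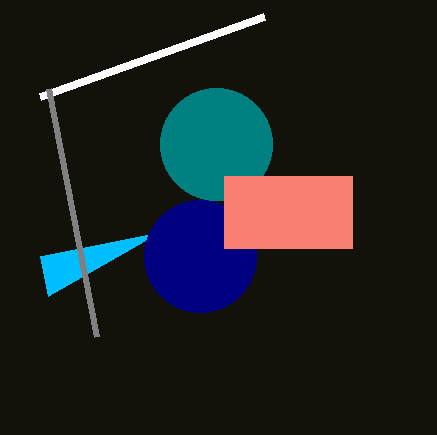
cy_1 = 144; r_1 = 56; x1_2 = 264; y1_2 = 16; x0_3 = 40; y0_3 = 256; cx_4 = 200; cy_4 = 256; r_4 = 56; x0_5 = 224; y0_5 = 176; x1_5 = 352; y1_5 = 248; x1_6 = 96; y1_6 = 336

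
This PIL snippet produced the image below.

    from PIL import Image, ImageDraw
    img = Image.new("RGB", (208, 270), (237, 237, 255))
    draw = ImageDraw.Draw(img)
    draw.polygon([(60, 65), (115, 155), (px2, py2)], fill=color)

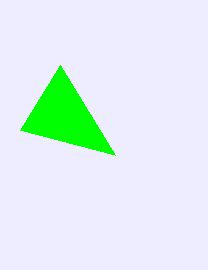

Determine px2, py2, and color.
px2 = 20; py2 = 130; color = 'lime'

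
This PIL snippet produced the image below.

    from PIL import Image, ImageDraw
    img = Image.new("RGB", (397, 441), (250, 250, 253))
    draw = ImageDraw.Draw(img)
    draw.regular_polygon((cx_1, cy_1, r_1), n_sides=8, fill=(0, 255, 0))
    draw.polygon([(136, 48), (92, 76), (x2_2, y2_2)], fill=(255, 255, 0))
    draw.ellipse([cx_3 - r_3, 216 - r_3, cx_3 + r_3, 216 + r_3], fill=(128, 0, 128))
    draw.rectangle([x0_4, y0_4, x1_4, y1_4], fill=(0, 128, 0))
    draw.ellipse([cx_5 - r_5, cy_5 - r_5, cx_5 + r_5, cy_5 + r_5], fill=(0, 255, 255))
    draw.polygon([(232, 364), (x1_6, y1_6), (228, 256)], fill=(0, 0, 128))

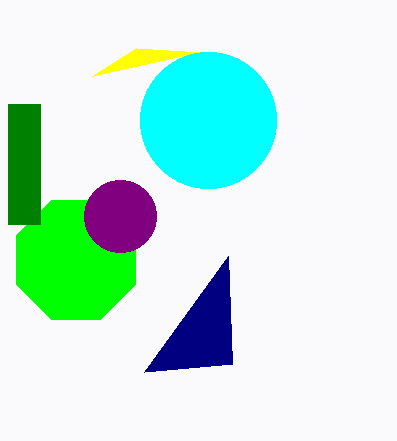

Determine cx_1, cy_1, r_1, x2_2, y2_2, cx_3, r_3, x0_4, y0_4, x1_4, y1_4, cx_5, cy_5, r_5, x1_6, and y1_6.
cx_1 = 76, cy_1 = 260, r_1 = 64, x2_2 = 200, y2_2 = 52, cx_3 = 120, r_3 = 36, x0_4 = 8, y0_4 = 104, x1_4 = 40, y1_4 = 224, cx_5 = 208, cy_5 = 120, r_5 = 68, x1_6 = 144, y1_6 = 372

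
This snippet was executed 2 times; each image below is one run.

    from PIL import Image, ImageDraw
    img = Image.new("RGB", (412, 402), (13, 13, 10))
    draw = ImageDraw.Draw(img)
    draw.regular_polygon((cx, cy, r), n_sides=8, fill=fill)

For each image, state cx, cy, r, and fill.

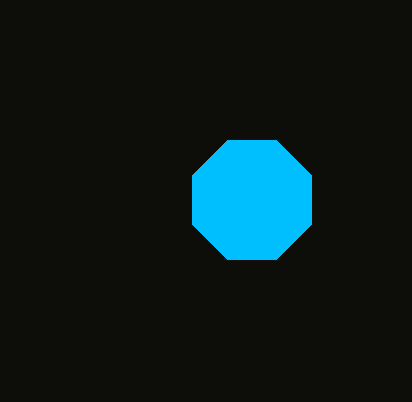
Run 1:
cx = 252; cy = 200; r = 64; fill = 'deepskyblue'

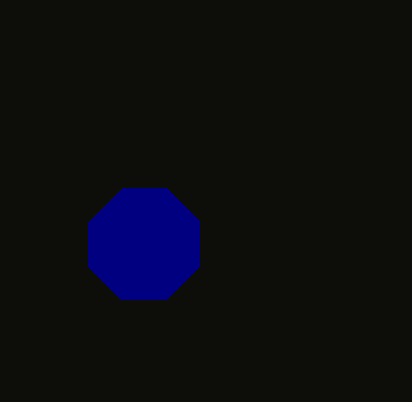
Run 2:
cx = 144
cy = 244
r = 60
fill = 'navy'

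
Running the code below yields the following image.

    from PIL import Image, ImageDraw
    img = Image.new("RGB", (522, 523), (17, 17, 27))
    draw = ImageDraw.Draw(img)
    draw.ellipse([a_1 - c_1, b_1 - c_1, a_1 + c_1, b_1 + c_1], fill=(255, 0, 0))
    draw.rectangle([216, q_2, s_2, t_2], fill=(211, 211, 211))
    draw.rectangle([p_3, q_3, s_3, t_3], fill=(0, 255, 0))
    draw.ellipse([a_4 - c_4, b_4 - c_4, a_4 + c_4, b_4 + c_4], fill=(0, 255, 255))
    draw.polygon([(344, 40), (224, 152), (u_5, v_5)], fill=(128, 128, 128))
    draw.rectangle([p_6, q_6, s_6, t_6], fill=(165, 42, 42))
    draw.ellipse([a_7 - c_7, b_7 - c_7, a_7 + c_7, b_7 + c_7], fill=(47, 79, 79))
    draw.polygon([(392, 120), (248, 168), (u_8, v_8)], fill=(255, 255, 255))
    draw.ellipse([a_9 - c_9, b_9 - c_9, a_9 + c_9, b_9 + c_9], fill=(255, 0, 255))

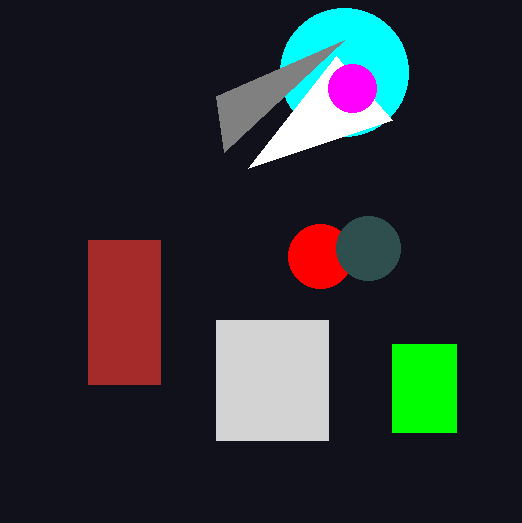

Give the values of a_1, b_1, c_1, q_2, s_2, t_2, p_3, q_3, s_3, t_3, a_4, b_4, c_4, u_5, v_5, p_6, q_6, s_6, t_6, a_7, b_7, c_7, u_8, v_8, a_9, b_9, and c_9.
a_1 = 320; b_1 = 256; c_1 = 32; q_2 = 320; s_2 = 328; t_2 = 440; p_3 = 392; q_3 = 344; s_3 = 456; t_3 = 432; a_4 = 344; b_4 = 72; c_4 = 64; u_5 = 216; v_5 = 96; p_6 = 88; q_6 = 240; s_6 = 160; t_6 = 384; a_7 = 368; b_7 = 248; c_7 = 32; u_8 = 336; v_8 = 56; a_9 = 352; b_9 = 88; c_9 = 24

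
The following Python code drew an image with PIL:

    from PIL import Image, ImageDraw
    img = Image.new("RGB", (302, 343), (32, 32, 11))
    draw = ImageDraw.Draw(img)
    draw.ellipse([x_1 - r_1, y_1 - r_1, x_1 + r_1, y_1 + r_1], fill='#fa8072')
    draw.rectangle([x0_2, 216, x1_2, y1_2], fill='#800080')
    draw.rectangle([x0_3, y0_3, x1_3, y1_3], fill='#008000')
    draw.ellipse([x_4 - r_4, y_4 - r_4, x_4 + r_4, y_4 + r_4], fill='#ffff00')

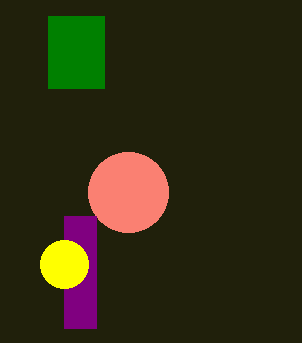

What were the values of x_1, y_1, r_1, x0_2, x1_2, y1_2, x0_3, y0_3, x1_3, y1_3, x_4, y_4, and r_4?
x_1 = 128; y_1 = 192; r_1 = 40; x0_2 = 64; x1_2 = 96; y1_2 = 328; x0_3 = 48; y0_3 = 16; x1_3 = 104; y1_3 = 88; x_4 = 64; y_4 = 264; r_4 = 24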